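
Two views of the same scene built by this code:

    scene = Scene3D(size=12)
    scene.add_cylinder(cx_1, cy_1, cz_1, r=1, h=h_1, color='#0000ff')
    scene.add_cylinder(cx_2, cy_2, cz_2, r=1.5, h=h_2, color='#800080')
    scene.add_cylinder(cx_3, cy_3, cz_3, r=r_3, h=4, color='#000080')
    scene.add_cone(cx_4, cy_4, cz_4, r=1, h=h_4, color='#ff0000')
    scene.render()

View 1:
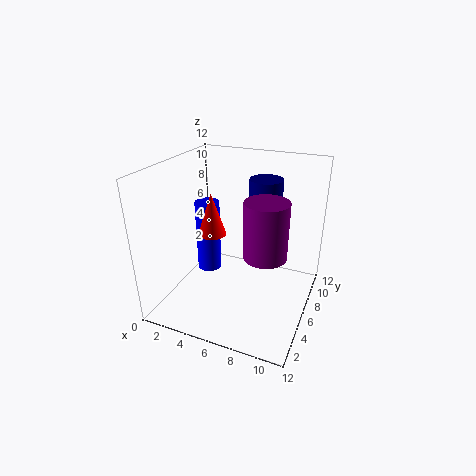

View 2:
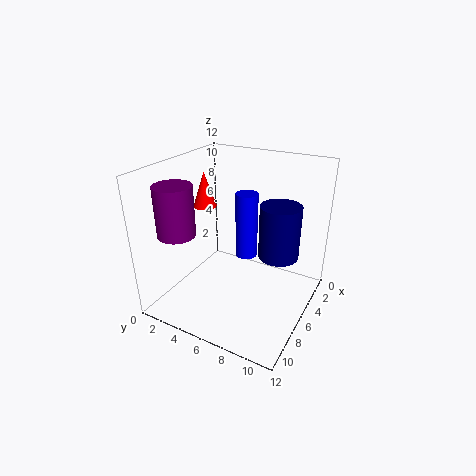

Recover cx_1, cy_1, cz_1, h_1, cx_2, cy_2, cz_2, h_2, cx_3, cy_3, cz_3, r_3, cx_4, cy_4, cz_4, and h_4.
cx_1 = 3.5
cy_1 = 5.5
cz_1 = 3
h_1 = 6
cx_2 = 9.5
cy_2 = 2.5
cz_2 = 7
h_2 = 4
cx_3 = 7
cy_3 = 10
cz_3 = 6
r_3 = 1.5
cx_4 = 5.5
cy_4 = 2.5
cz_4 = 8
h_4 = 3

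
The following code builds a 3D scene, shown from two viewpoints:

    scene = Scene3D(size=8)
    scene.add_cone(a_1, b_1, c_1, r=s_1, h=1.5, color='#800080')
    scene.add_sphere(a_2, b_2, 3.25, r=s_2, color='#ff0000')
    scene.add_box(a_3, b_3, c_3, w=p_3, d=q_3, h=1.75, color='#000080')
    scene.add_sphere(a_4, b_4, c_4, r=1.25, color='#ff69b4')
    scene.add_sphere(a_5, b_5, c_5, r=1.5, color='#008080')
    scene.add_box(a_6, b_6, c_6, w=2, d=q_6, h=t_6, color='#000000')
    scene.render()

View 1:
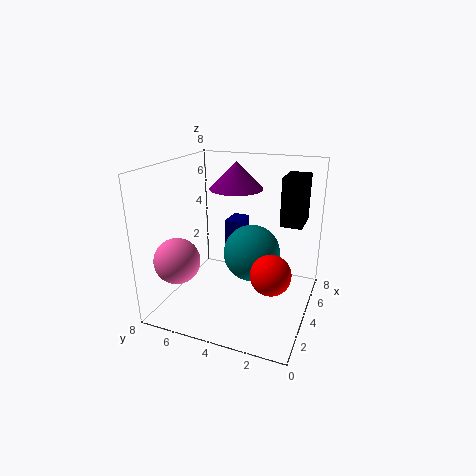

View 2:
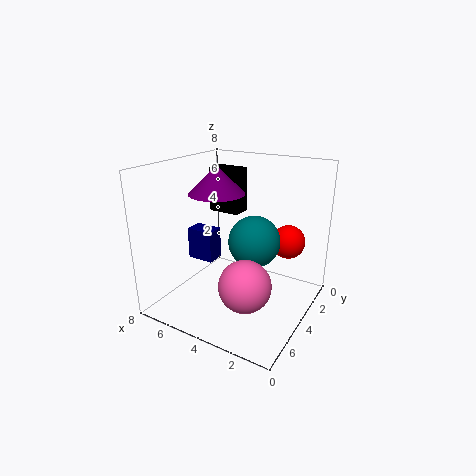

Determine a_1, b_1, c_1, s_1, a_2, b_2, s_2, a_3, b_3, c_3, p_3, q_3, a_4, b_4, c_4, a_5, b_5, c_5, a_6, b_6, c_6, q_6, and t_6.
a_1 = 5, b_1 = 4.5, c_1 = 6.5, s_1 = 1.5, a_2 = 2, b_2 = 1.5, s_2 = 1, a_3 = 5, b_3 = 4.25, c_3 = 2.75, p_3 = 1.5, q_3 = 1, a_4 = 2, b_4 = 6.75, c_4 = 3, a_5 = 3.5, b_5 = 3, c_5 = 3.5, a_6 = 5.25, b_6 = 0.75, c_6 = 4.5, q_6 = 1.25, t_6 = 2.75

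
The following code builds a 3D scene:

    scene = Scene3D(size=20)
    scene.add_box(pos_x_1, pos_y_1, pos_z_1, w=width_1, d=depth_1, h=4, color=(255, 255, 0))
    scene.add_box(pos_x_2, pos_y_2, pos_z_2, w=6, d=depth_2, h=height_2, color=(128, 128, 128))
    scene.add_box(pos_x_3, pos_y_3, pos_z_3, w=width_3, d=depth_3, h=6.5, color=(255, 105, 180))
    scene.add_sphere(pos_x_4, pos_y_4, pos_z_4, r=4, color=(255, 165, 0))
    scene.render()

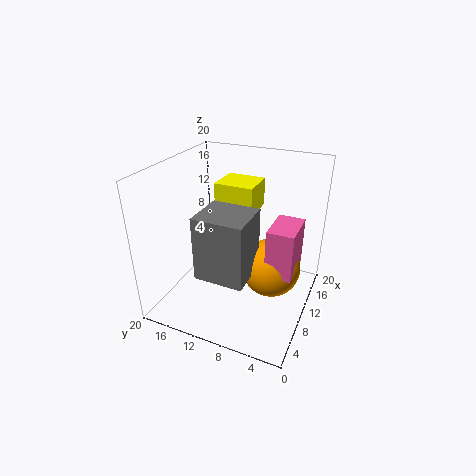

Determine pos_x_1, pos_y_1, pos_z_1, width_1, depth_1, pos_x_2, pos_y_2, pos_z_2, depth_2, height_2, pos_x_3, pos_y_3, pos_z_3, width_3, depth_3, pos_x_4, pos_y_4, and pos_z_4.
pos_x_1 = 11
pos_y_1 = 8.5
pos_z_1 = 13
width_1 = 5
depth_1 = 5.5
pos_x_2 = 3
pos_y_2 = 6.5
pos_z_2 = 7
depth_2 = 6.5
height_2 = 8.5
pos_x_3 = 7
pos_y_3 = 1.5
pos_z_3 = 7
width_3 = 5.5
depth_3 = 3.5
pos_x_4 = 10
pos_y_4 = 5
pos_z_4 = 6.5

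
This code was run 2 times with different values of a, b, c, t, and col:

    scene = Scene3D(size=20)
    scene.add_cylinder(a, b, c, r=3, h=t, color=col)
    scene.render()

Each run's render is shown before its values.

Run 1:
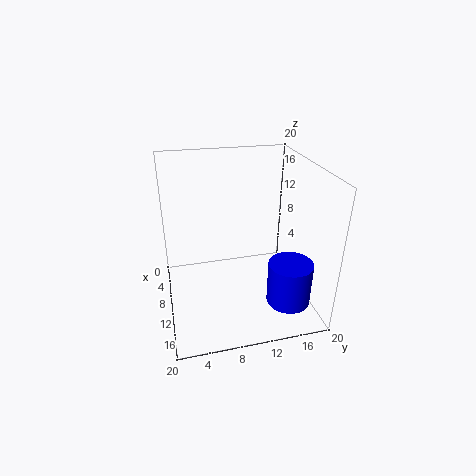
a = 15, b = 16, c = 2, t = 6, col = 'blue'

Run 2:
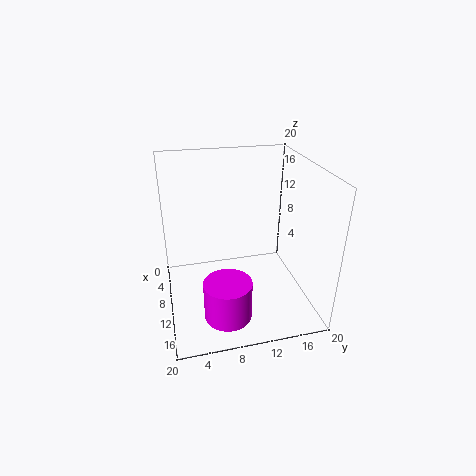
a = 17, b = 7, c = 3, t = 5, col = 'magenta'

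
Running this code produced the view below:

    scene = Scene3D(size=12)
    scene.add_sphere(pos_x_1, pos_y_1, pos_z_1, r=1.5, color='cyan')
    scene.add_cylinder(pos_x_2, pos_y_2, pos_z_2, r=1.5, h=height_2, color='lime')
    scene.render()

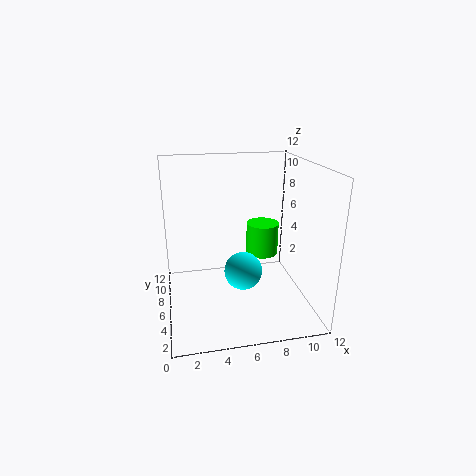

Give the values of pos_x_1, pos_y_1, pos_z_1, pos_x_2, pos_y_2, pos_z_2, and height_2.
pos_x_1 = 6
pos_y_1 = 4
pos_z_1 = 4
pos_x_2 = 9
pos_y_2 = 9
pos_z_2 = 3
height_2 = 3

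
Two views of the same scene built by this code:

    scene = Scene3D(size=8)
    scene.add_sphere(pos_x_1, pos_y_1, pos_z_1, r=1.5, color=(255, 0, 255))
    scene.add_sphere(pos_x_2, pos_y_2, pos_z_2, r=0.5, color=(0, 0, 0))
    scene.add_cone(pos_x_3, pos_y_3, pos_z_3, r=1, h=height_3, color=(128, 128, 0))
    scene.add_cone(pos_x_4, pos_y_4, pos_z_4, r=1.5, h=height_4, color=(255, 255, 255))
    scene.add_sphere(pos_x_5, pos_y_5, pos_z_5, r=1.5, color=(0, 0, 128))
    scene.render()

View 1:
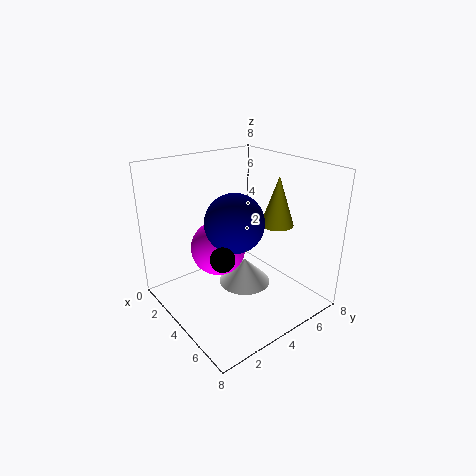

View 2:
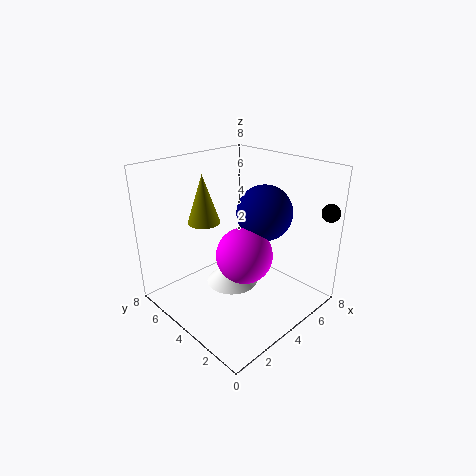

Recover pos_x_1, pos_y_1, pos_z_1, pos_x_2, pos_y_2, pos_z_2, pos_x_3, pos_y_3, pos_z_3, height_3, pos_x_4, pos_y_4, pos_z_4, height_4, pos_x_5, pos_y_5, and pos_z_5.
pos_x_1 = 3.5; pos_y_1 = 3; pos_z_1 = 3.5; pos_x_2 = 7.5; pos_y_2 = 0.5; pos_z_2 = 5.5; pos_x_3 = 4; pos_y_3 = 7; pos_z_3 = 4; height_3 = 3; pos_x_4 = 4; pos_y_4 = 4.5; pos_z_4 = 1; height_4 = 1.5; pos_x_5 = 5; pos_y_5 = 3; pos_z_5 = 5.5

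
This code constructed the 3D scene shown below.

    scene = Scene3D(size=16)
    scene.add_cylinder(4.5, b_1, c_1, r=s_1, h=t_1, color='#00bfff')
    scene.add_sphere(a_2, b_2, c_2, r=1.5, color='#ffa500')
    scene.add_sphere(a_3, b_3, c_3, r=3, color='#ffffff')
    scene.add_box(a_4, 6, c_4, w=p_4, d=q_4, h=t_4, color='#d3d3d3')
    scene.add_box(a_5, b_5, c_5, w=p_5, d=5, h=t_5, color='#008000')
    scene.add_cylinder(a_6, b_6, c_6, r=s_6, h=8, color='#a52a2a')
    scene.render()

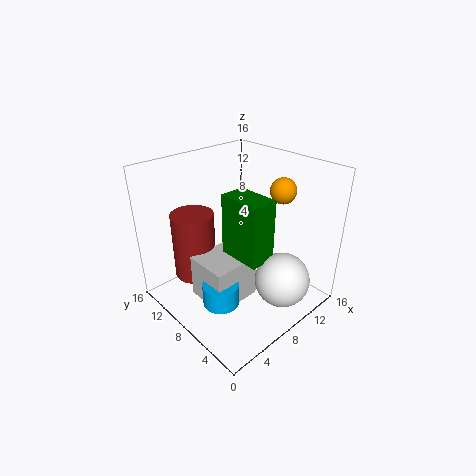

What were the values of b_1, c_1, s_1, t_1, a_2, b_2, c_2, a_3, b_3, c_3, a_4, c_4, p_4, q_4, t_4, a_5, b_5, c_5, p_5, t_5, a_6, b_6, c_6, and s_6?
b_1 = 7; c_1 = 1.5; s_1 = 2; t_1 = 2.5; a_2 = 13.5; b_2 = 6.5; c_2 = 12.5; a_3 = 10; b_3 = 3; c_3 = 4; a_4 = 3.5; c_4 = 1; p_4 = 5.5; q_4 = 5; t_4 = 5; a_5 = 7; b_5 = 4.5; c_5 = 6; p_5 = 3; t_5 = 7; a_6 = 5.5; b_6 = 13; c_6 = 2; s_6 = 2.5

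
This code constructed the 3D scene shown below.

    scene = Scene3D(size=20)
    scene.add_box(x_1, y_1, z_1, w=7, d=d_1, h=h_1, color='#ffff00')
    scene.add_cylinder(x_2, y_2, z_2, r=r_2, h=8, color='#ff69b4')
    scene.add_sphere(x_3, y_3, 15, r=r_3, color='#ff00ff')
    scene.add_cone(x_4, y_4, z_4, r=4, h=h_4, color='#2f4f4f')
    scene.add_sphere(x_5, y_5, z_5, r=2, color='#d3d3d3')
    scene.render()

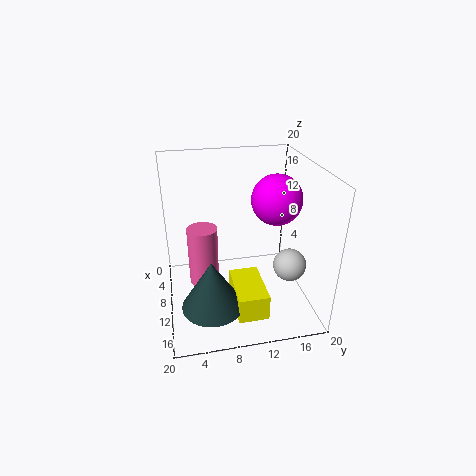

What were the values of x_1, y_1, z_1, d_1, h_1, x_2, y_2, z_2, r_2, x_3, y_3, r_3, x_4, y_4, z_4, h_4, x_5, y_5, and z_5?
x_1 = 11; y_1 = 8.5; z_1 = 2; d_1 = 4; h_1 = 3.5; x_2 = 11; y_2 = 5; z_2 = 4.5; r_2 = 2; x_3 = 9.5; y_3 = 15.5; r_3 = 3.5; x_4 = 15.5; y_4 = 5.5; z_4 = 3.5; h_4 = 6.5; x_5 = 17; y_5 = 15; z_5 = 9.5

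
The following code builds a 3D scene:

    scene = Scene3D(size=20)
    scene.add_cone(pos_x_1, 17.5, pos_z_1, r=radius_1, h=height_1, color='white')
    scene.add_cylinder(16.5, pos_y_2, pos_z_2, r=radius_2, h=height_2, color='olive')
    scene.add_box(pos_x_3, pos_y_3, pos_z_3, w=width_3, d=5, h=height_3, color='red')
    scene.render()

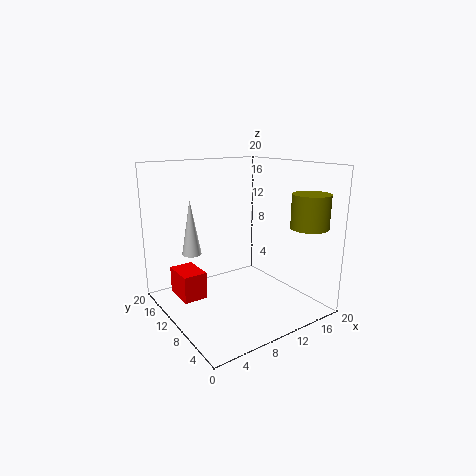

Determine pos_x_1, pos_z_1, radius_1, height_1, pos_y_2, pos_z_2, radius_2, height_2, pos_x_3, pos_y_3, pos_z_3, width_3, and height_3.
pos_x_1 = 6.5, pos_z_1 = 6, radius_1 = 1.5, height_1 = 8.5, pos_y_2 = 3, pos_z_2 = 12, radius_2 = 2.5, height_2 = 4.5, pos_x_3 = 3, pos_y_3 = 13, pos_z_3 = 0.5, width_3 = 3.5, height_3 = 4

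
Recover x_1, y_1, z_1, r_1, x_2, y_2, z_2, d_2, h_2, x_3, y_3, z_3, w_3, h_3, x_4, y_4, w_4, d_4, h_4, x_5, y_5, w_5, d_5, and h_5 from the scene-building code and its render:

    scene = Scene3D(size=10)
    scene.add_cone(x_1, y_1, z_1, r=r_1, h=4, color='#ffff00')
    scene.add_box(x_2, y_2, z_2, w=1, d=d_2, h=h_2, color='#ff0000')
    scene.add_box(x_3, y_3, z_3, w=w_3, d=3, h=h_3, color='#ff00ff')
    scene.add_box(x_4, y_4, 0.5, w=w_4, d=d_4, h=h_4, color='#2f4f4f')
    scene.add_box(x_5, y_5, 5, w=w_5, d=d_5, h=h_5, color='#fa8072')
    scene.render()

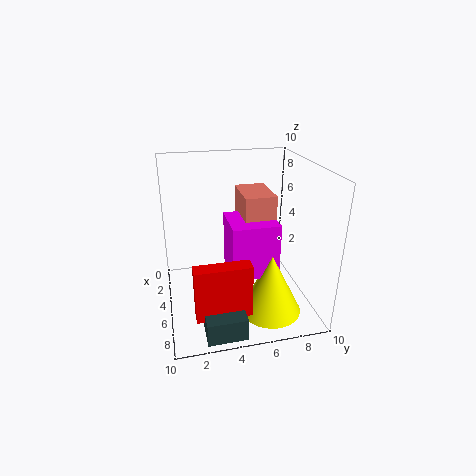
x_1 = 8
y_1 = 6.5
z_1 = 1
r_1 = 2
x_2 = 8
y_2 = 1.5
z_2 = 1.5
d_2 = 3.5
h_2 = 3.5
x_3 = 5
y_3 = 4
z_3 = 3.5
w_3 = 3
h_3 = 3.5
x_4 = 8
y_4 = 2
w_4 = 2
d_4 = 2.5
h_4 = 1.5
x_5 = 4
y_5 = 5
w_5 = 3
d_5 = 2
h_5 = 3.5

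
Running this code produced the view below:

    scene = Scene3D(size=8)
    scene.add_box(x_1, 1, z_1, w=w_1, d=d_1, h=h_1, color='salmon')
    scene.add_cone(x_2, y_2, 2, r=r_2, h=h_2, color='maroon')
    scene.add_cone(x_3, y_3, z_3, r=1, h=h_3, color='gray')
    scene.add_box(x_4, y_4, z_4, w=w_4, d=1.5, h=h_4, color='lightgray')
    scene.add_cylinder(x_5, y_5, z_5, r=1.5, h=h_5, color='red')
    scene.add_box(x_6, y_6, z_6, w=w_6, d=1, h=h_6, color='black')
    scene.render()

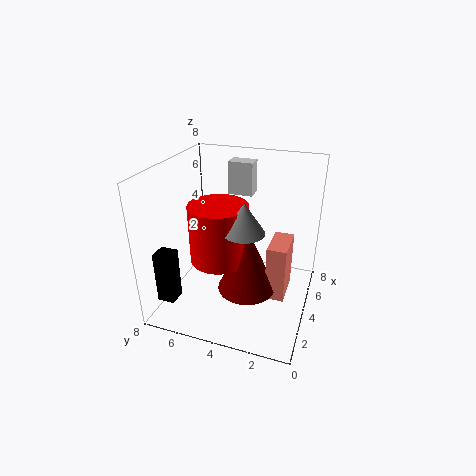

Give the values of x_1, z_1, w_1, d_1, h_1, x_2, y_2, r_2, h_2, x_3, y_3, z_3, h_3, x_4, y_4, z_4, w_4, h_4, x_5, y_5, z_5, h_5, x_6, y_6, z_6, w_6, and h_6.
x_1 = 2.5, z_1 = 1.5, w_1 = 2, d_1 = 1, h_1 = 3, x_2 = 2.5, y_2 = 3, r_2 = 1.5, h_2 = 3.5, x_3 = 2, y_3 = 3, z_3 = 5.5, h_3 = 1.5, x_4 = 6.5, y_4 = 4, z_4 = 5.5, w_4 = 1, h_4 = 2, x_5 = 2.5, y_5 = 4.5, z_5 = 3.5, h_5 = 3, x_6 = 1.5, y_6 = 7, z_6 = 0.5, w_6 = 1, h_6 = 3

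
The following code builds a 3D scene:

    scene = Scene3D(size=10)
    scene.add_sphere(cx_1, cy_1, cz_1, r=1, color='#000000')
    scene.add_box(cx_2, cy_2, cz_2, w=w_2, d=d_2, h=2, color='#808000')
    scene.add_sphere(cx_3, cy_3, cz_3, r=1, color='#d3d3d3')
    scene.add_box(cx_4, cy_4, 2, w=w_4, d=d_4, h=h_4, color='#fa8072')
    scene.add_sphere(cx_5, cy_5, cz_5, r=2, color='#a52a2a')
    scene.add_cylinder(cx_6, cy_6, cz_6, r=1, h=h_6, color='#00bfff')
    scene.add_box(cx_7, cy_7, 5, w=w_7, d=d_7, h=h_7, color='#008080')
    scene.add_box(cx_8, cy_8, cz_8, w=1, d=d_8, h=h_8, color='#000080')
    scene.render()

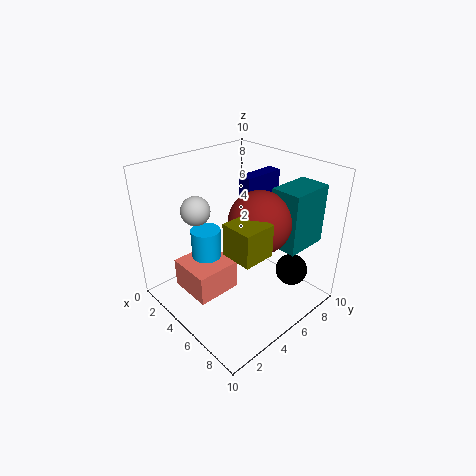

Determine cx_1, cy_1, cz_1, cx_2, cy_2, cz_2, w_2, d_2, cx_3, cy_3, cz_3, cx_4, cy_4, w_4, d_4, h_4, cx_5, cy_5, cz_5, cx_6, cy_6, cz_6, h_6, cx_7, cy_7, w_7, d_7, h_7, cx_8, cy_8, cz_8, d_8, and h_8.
cx_1 = 9
cy_1 = 6
cz_1 = 4
cx_2 = 7
cy_2 = 2
cz_2 = 6
w_2 = 2
d_2 = 2
cx_3 = 3
cy_3 = 3
cz_3 = 7
cx_4 = 3
cy_4 = 1
w_4 = 3
d_4 = 3
h_4 = 2
cx_5 = 7
cy_5 = 5
cz_5 = 7
cx_6 = 4
cy_6 = 3
cz_6 = 3
h_6 = 3
cx_7 = 7
cy_7 = 6
w_7 = 2
d_7 = 3
h_7 = 4
cx_8 = 4
cy_8 = 6
cz_8 = 6
d_8 = 3
h_8 = 3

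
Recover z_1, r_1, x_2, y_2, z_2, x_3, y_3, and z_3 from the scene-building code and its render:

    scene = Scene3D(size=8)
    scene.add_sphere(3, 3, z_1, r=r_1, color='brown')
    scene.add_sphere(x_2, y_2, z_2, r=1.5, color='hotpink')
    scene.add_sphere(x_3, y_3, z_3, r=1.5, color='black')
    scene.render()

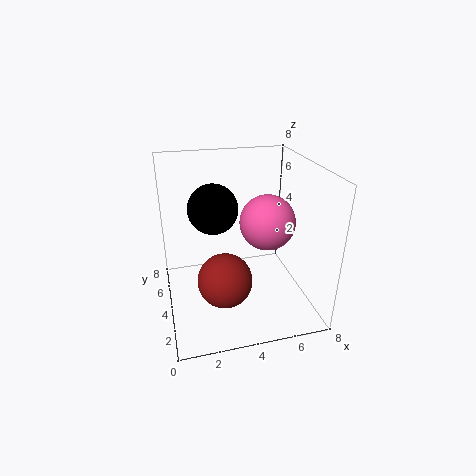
z_1 = 2; r_1 = 1.5; x_2 = 5.5; y_2 = 3.5; z_2 = 5; x_3 = 3; y_3 = 6; z_3 = 5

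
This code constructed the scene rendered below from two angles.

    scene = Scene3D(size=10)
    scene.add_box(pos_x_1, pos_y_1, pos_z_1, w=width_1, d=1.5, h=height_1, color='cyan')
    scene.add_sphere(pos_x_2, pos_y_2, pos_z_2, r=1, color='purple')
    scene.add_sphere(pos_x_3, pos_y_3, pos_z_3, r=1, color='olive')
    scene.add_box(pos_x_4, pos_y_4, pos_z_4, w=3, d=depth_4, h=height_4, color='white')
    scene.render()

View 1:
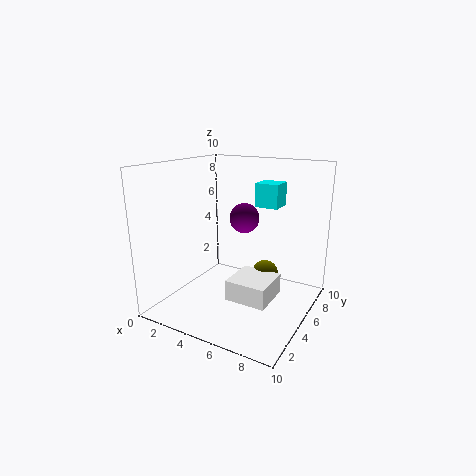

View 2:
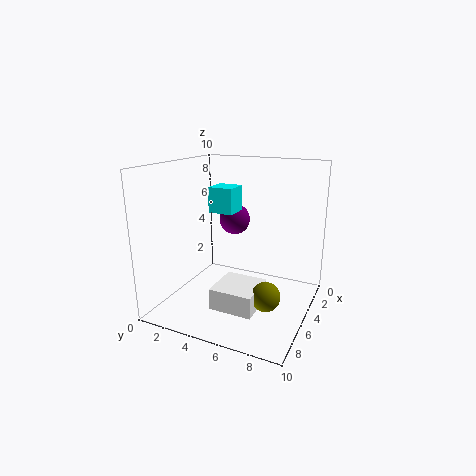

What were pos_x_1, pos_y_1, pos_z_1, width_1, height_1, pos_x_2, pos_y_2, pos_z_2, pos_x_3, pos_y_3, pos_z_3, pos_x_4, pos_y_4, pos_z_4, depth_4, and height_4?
pos_x_1 = 6.5, pos_y_1 = 4.5, pos_z_1 = 7.5, width_1 = 1.5, height_1 = 1.5, pos_x_2 = 5.5, pos_y_2 = 5, pos_z_2 = 6.5, pos_x_3 = 6, pos_y_3 = 7.5, pos_z_3 = 1.5, pos_x_4 = 4.5, pos_y_4 = 4, pos_z_4 = 0.5, depth_4 = 3, height_4 = 1.5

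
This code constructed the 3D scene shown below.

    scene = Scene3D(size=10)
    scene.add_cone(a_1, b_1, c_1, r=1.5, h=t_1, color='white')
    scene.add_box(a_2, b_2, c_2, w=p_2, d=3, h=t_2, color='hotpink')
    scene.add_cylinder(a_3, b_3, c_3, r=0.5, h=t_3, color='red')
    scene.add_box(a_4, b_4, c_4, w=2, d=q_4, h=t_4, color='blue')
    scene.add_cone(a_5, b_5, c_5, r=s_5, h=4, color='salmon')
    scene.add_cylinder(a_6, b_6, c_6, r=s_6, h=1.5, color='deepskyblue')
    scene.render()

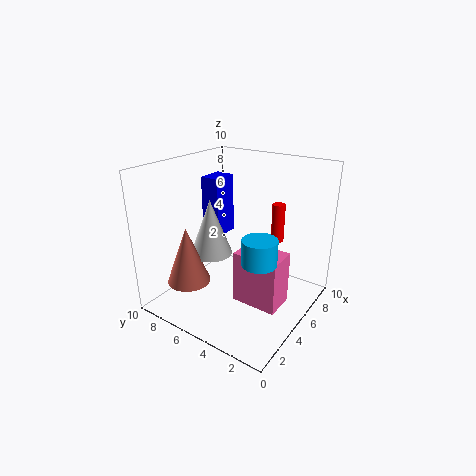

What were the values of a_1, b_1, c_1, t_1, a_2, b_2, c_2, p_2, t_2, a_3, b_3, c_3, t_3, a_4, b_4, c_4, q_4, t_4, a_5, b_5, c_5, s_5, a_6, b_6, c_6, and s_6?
a_1 = 4.5
b_1 = 7
c_1 = 3.5
t_1 = 4
a_2 = 3
b_2 = 1
c_2 = 1.5
p_2 = 2
t_2 = 3.5
a_3 = 9
b_3 = 4
c_3 = 3.5
t_3 = 3
a_4 = 6
b_4 = 7.5
c_4 = 4
q_4 = 1.5
t_4 = 4.5
a_5 = 2.5
b_5 = 7.5
c_5 = 2
s_5 = 1.5
a_6 = 2
b_6 = 1.5
c_6 = 5.5
s_6 = 1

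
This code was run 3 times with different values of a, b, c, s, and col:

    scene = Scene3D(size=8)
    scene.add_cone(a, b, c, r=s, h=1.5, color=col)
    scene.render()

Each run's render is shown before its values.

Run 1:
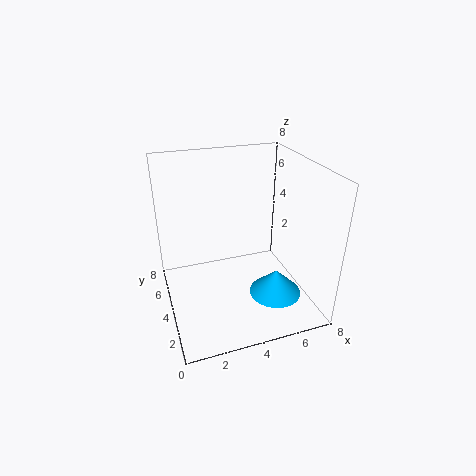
a = 6, b = 3, c = 0.5, s = 1.5, col = 'deepskyblue'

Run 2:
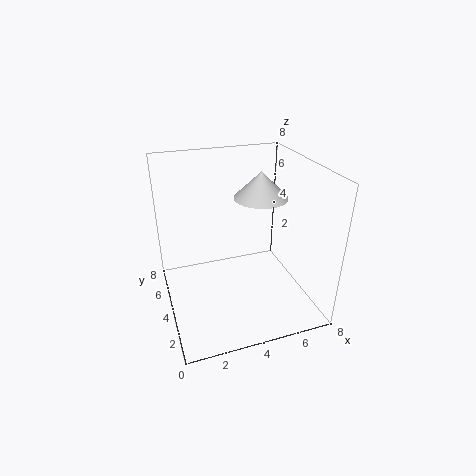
a = 5.5, b = 4.5, c = 6, s = 1.5, col = 'lightgray'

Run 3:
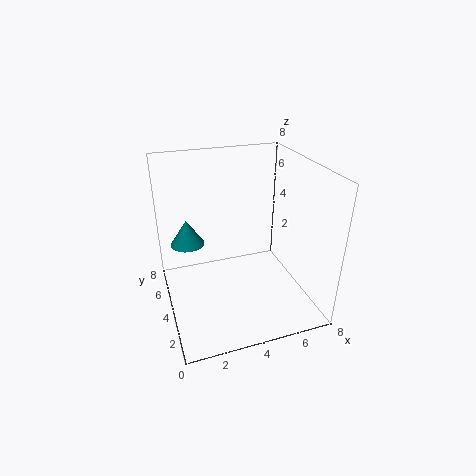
a = 1.5, b = 6, c = 3, s = 1, col = 'teal'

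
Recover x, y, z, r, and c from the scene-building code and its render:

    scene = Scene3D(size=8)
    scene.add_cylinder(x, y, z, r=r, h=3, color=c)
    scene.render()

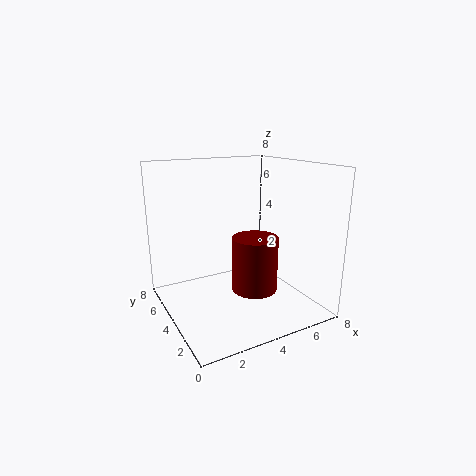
x = 4.5; y = 3; z = 1.25; r = 1.25; c = 'maroon'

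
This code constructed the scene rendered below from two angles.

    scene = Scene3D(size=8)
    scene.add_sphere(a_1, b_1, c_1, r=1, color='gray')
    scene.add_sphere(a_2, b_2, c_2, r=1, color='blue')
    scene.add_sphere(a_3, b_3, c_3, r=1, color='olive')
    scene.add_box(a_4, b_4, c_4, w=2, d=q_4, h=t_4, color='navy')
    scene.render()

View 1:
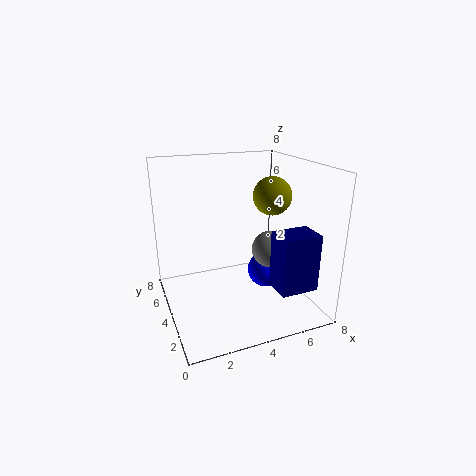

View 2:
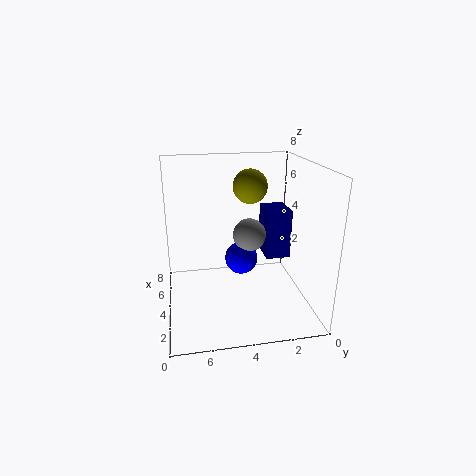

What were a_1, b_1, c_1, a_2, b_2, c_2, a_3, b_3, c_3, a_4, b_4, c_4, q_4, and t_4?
a_1 = 5.5, b_1 = 3, c_1 = 3.5, a_2 = 5.5, b_2 = 3.5, c_2 = 2, a_3 = 5.5, b_3 = 3, c_3 = 6.5, a_4 = 5, b_4 = 0.5, c_4 = 2, q_4 = 1.5, t_4 = 3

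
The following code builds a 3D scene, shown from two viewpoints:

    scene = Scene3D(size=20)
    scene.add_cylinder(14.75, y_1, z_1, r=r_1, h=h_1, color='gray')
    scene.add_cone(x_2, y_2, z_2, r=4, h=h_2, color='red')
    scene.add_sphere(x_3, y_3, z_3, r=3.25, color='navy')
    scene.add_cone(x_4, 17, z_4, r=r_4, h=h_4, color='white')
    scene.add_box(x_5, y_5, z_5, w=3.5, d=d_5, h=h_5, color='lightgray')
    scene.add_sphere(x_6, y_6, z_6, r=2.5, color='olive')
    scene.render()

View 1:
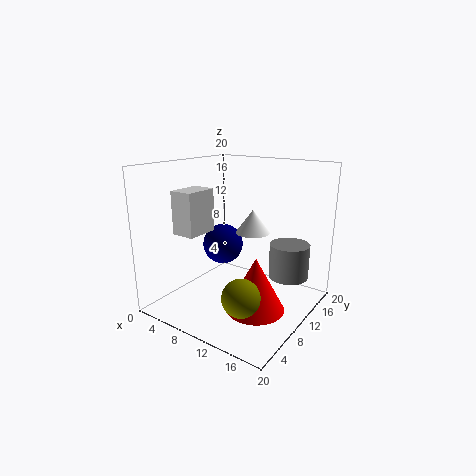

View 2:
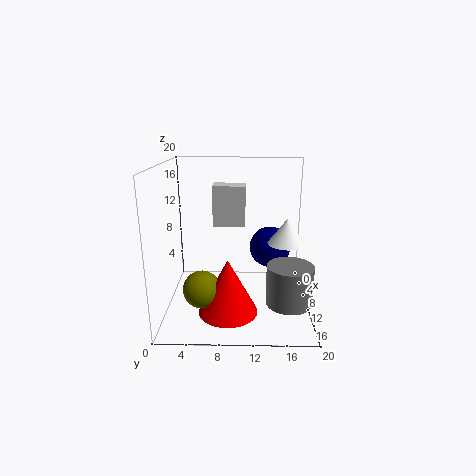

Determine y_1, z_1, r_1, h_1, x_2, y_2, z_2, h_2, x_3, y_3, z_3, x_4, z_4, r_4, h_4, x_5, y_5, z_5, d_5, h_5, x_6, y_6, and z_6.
y_1 = 16.75; z_1 = 2.75; r_1 = 3; h_1 = 5.25; x_2 = 13.75; y_2 = 8.75; z_2 = 0.75; h_2 = 7.5; x_3 = 3.5; y_3 = 15; z_3 = 6.25; x_4 = 8; z_4 = 8.5; r_4 = 2.75; h_4 = 3.75; x_5 = 1.5; y_5 = 6; z_5 = 10; d_5 = 5; h_5 = 6.25; x_6 = 13.75; y_6 = 5.25; z_6 = 4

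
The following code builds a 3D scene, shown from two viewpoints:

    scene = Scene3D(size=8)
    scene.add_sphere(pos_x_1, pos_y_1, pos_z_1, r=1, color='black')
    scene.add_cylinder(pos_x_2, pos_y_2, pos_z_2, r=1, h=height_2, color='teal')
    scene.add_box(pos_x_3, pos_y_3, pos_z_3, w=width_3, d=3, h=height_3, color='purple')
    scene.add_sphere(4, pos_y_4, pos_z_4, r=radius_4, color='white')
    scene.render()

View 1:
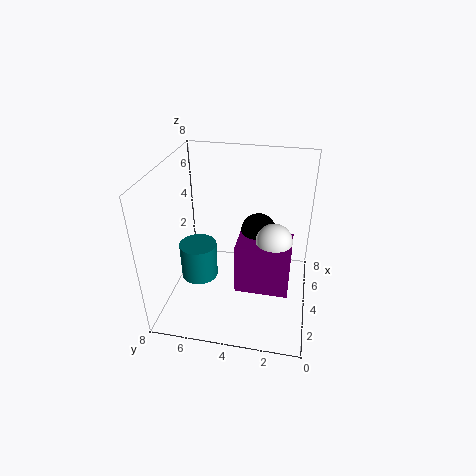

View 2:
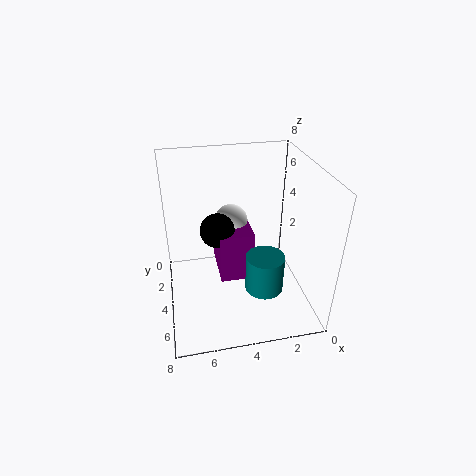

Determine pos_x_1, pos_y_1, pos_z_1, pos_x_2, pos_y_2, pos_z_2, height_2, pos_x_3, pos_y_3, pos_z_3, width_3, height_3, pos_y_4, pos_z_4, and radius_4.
pos_x_1 = 5; pos_y_1 = 3; pos_z_1 = 4; pos_x_2 = 3; pos_y_2 = 6; pos_z_2 = 2; height_2 = 2; pos_x_3 = 3; pos_y_3 = 1; pos_z_3 = 1; width_3 = 2; height_3 = 3; pos_y_4 = 2; pos_z_4 = 4; radius_4 = 1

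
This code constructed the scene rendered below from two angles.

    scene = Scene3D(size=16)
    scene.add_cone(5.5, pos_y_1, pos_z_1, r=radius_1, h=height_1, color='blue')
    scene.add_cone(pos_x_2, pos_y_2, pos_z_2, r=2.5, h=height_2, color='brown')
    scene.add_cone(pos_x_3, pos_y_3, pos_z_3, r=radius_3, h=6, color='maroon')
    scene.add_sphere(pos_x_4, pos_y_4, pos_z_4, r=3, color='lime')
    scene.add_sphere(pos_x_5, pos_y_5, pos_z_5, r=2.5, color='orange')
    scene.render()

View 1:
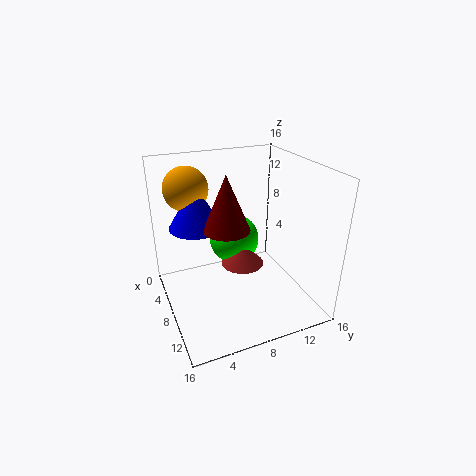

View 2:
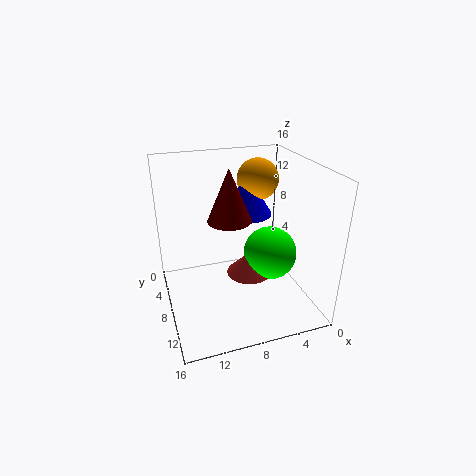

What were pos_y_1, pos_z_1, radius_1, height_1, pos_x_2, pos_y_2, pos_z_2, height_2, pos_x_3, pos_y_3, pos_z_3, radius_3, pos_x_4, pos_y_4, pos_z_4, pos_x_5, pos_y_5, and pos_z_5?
pos_y_1 = 4; pos_z_1 = 9; radius_1 = 3; height_1 = 5; pos_x_2 = 7; pos_y_2 = 9; pos_z_2 = 4; height_2 = 2.5; pos_x_3 = 8.5; pos_y_3 = 6.5; pos_z_3 = 9.5; radius_3 = 2.5; pos_x_4 = 4.5; pos_y_4 = 9; pos_z_4 = 6; pos_x_5 = 4; pos_y_5 = 3.5; pos_z_5 = 13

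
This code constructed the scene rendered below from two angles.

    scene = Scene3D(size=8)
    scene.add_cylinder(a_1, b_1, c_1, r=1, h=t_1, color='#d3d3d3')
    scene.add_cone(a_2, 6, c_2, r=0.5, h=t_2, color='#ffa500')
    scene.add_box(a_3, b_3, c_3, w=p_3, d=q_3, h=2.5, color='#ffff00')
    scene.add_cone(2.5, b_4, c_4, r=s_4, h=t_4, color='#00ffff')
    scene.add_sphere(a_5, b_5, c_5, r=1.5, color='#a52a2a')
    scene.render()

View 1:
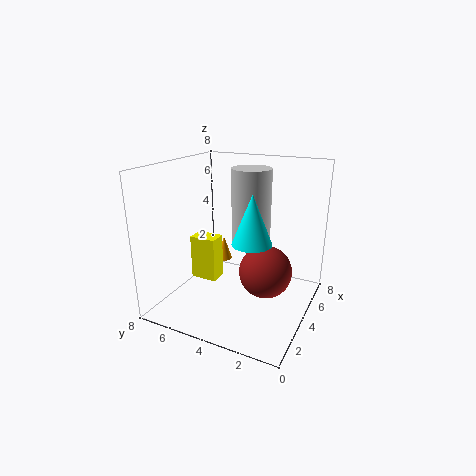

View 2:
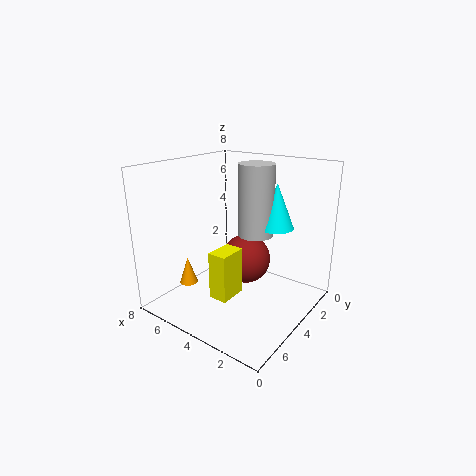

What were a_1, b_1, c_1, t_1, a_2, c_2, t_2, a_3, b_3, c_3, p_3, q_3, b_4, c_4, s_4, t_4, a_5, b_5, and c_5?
a_1 = 3.5; b_1 = 3; c_1 = 4; t_1 = 4; a_2 = 6; c_2 = 1.5; t_2 = 1.5; a_3 = 3; b_3 = 5; c_3 = 1.5; p_3 = 1; q_3 = 1.5; b_4 = 2.5; c_4 = 4.5; s_4 = 1; t_4 = 2.5; a_5 = 4.5; b_5 = 2.5; c_5 = 2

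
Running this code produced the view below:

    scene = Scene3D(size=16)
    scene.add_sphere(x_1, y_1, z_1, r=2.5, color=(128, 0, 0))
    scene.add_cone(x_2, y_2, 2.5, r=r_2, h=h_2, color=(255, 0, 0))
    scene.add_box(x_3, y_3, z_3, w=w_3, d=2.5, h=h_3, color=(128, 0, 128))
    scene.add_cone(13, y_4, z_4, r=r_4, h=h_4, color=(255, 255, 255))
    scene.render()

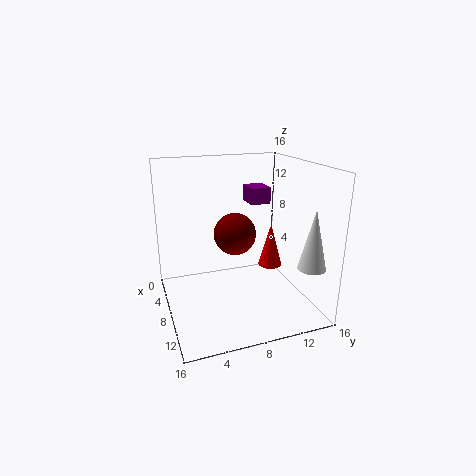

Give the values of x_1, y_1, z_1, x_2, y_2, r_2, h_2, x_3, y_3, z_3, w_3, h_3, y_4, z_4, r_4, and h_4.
x_1 = 5.5; y_1 = 8.5; z_1 = 7.5; x_2 = 5; y_2 = 13.5; r_2 = 1.5; h_2 = 5.5; x_3 = 1.5; y_3 = 11; z_3 = 10.5; w_3 = 3; h_3 = 2; y_4 = 14.5; z_4 = 5.5; r_4 = 1.5; h_4 = 6.5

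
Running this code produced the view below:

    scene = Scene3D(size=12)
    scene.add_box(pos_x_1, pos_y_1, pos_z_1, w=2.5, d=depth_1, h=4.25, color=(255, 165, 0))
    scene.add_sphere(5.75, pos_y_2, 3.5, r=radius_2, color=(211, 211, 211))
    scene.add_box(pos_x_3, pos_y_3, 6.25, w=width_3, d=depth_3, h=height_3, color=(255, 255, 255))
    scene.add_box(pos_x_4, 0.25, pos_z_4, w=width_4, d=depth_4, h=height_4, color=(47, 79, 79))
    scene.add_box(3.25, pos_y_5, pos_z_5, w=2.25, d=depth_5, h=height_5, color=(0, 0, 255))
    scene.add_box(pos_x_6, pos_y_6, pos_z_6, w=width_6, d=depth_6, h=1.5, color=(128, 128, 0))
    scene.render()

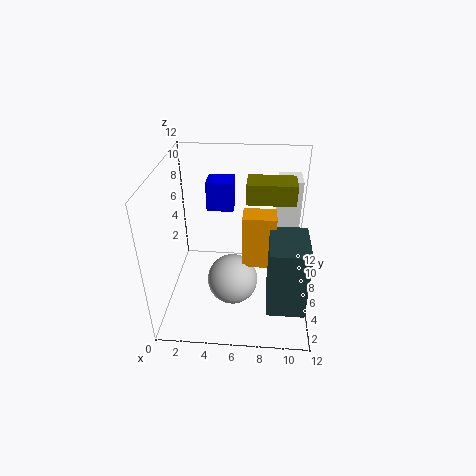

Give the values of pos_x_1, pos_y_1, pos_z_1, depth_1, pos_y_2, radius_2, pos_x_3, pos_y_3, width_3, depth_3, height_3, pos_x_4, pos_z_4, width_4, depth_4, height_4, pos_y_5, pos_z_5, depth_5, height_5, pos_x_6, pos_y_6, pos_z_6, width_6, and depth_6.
pos_x_1 = 6.5
pos_y_1 = 3.5
pos_z_1 = 5
depth_1 = 1.75
pos_y_2 = 3.75
radius_2 = 2
pos_x_3 = 9
pos_y_3 = 5
width_3 = 1.75
depth_3 = 2
height_3 = 5.25
pos_x_4 = 8.5
pos_z_4 = 3.25
width_4 = 2.75
depth_4 = 3.75
height_4 = 5.25
pos_y_5 = 7.25
pos_z_5 = 7.75
depth_5 = 2
height_5 = 2.5
pos_x_6 = 6.75
pos_y_6 = 3.75
pos_z_6 = 10.25
width_6 = 3.5
depth_6 = 2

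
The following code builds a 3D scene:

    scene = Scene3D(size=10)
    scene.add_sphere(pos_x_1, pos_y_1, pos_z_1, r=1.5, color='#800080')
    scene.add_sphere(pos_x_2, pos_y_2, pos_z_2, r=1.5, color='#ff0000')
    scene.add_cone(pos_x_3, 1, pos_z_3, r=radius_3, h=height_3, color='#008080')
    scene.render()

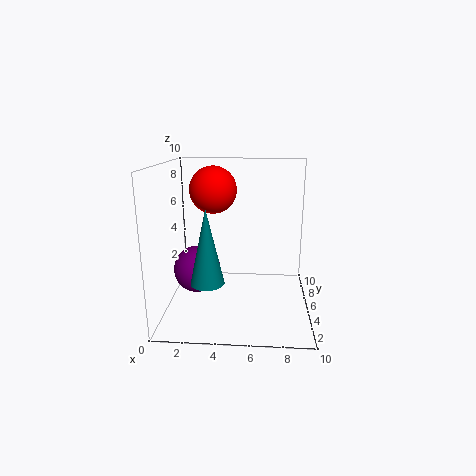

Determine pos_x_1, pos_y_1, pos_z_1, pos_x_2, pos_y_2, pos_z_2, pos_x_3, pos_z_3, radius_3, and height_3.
pos_x_1 = 2.5; pos_y_1 = 3; pos_z_1 = 3.5; pos_x_2 = 3.5; pos_y_2 = 4; pos_z_2 = 8.5; pos_x_3 = 3.5; pos_z_3 = 3.5; radius_3 = 1; height_3 = 4.5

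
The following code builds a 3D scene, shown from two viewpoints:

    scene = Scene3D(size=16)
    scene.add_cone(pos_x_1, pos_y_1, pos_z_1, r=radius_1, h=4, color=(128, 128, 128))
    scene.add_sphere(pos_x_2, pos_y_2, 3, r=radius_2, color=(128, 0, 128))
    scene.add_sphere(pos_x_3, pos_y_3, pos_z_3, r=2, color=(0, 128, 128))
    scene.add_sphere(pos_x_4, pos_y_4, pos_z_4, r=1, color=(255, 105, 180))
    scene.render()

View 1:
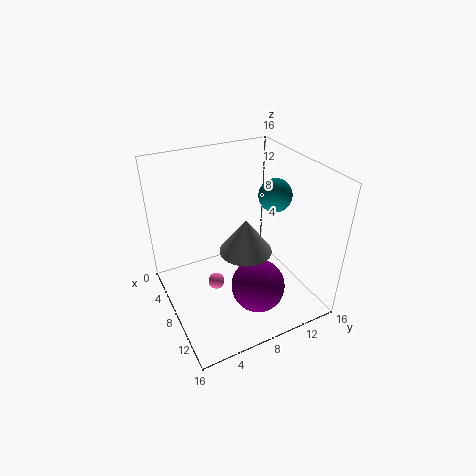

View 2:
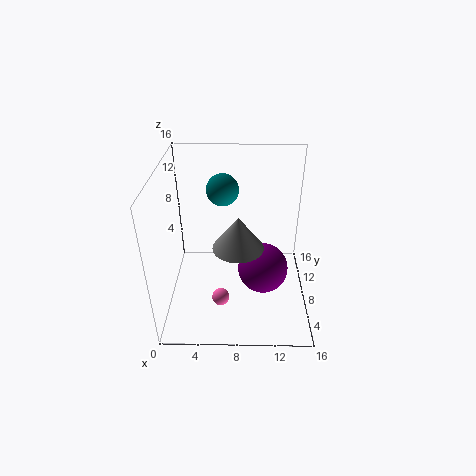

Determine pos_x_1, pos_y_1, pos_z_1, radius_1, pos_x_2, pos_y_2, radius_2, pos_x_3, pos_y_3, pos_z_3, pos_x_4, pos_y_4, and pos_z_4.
pos_x_1 = 8; pos_y_1 = 9; pos_z_1 = 6; radius_1 = 3; pos_x_2 = 11; pos_y_2 = 9; radius_2 = 3; pos_x_3 = 6; pos_y_3 = 14; pos_z_3 = 11; pos_x_4 = 6; pos_y_4 = 6; pos_z_4 = 1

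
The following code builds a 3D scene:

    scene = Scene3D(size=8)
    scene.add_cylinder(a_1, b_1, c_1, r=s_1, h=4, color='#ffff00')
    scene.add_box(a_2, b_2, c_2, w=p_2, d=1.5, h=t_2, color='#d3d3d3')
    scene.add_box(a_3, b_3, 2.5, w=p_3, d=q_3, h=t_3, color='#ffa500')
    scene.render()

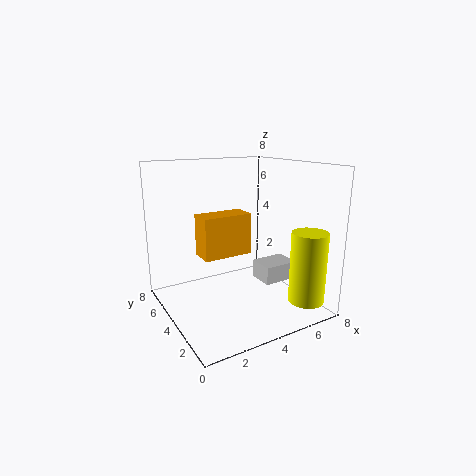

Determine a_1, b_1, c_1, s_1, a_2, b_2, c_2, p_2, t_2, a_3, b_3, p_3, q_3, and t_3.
a_1 = 7, b_1 = 1.5, c_1 = 0.5, s_1 = 1, a_2 = 5, b_2 = 2.5, c_2 = 1.5, p_2 = 2, t_2 = 1, a_3 = 2.5, b_3 = 5, p_3 = 3, q_3 = 1.5, t_3 = 2.5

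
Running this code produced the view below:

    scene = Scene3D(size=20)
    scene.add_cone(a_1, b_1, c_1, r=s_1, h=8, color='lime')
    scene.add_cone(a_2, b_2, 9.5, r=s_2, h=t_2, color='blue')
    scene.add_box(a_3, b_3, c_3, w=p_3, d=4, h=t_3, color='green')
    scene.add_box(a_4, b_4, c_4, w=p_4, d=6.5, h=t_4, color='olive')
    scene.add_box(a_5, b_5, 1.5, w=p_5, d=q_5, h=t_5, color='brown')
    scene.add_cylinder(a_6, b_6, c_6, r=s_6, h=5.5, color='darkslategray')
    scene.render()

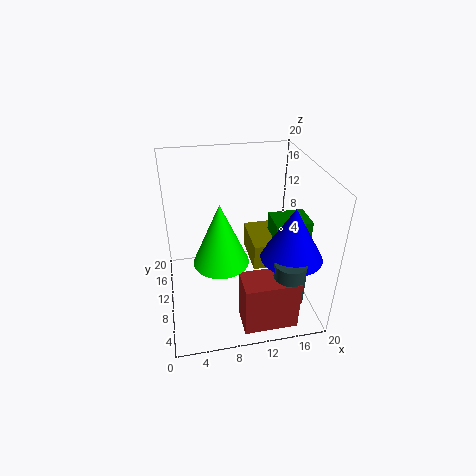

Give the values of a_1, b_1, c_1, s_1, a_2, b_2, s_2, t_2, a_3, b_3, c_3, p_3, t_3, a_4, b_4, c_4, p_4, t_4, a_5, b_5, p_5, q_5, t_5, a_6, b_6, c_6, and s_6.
a_1 = 7, b_1 = 6, c_1 = 9.5, s_1 = 3.5, a_2 = 16, b_2 = 5, s_2 = 4, t_2 = 7, a_3 = 14.5, b_3 = 7, c_3 = 9.5, p_3 = 5, t_3 = 3.5, a_4 = 11.5, b_4 = 6.5, c_4 = 7, p_4 = 5.5, t_4 = 3.5, a_5 = 9, b_5 = 0.5, p_5 = 7, q_5 = 4, t_5 = 7, a_6 = 15, b_6 = 2.5, c_6 = 5, s_6 = 2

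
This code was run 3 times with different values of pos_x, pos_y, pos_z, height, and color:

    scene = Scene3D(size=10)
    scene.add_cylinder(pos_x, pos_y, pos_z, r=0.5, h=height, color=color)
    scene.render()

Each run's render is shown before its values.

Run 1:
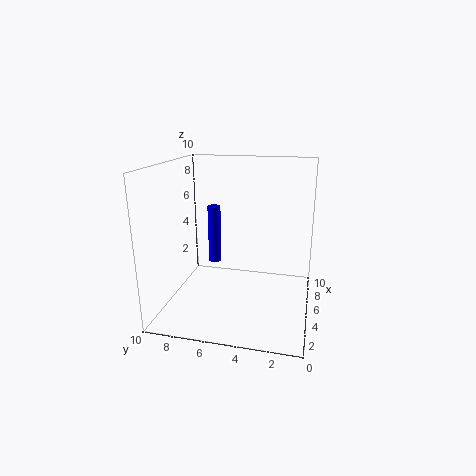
pos_x = 7.5
pos_y = 7.5
pos_z = 2
height = 4.5
color = 'blue'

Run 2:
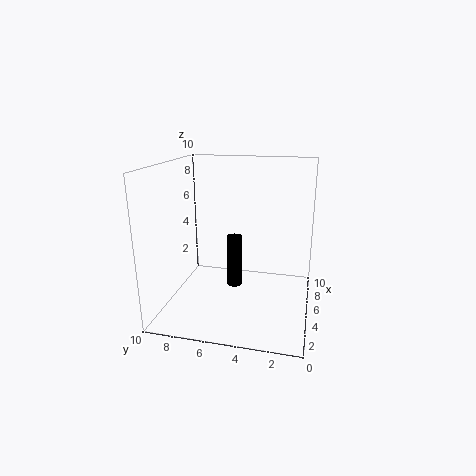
pos_x = 4
pos_y = 5
pos_z = 2
height = 3.5
color = 'black'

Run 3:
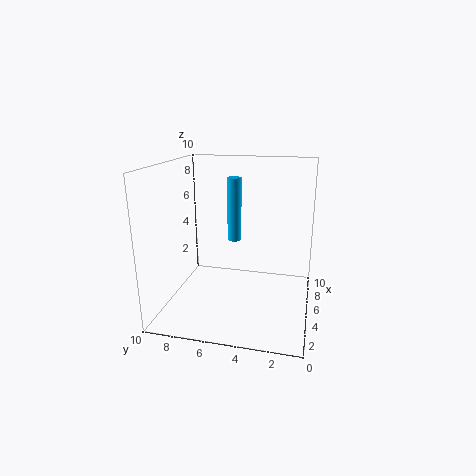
pos_x = 6
pos_y = 5.5
pos_z = 4.5
height = 4.5
color = 'deepskyblue'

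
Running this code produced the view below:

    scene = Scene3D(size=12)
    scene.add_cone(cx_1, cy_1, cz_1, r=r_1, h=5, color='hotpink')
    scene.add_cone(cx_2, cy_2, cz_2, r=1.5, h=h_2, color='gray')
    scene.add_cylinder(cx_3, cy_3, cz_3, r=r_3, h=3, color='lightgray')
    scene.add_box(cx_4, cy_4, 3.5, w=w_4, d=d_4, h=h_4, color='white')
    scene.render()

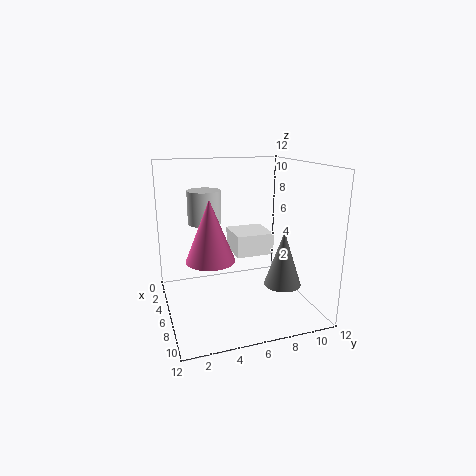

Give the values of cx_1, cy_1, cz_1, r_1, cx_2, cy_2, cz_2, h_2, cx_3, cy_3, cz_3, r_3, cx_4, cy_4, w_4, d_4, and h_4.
cx_1 = 6.5, cy_1 = 3.5, cz_1 = 4.5, r_1 = 2, cx_2 = 8.5, cy_2 = 9, cz_2 = 2.5, h_2 = 4.5, cx_3 = 2.5, cy_3 = 4, cz_3 = 6.5, r_3 = 1.5, cx_4 = 1, cy_4 = 6.5, w_4 = 3.5, d_4 = 3.5, h_4 = 2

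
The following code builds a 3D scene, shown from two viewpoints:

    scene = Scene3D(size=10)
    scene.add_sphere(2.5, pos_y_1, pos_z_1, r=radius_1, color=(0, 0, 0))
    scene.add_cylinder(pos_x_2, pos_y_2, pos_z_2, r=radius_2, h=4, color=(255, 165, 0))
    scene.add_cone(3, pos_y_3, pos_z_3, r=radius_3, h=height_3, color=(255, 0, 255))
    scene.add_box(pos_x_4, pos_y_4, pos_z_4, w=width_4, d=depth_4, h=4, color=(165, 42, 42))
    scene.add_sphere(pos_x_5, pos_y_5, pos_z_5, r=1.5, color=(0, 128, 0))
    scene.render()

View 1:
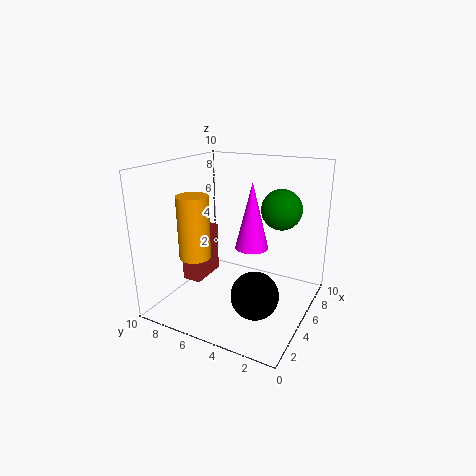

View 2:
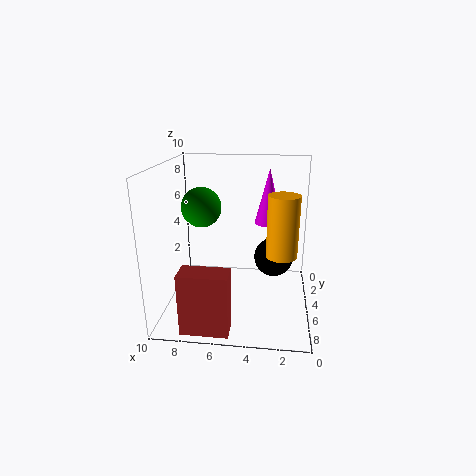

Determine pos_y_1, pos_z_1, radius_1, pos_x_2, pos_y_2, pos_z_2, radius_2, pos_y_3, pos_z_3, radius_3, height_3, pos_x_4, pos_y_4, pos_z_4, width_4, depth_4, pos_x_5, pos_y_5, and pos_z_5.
pos_y_1 = 2.5; pos_z_1 = 2.5; radius_1 = 1.5; pos_x_2 = 2; pos_y_2 = 6.5; pos_z_2 = 4.5; radius_2 = 1; pos_y_3 = 3; pos_z_3 = 5.5; radius_3 = 1; height_3 = 4; pos_x_4 = 5; pos_y_4 = 8.5; pos_z_4 = 0.5; width_4 = 3; depth_4 = 1.5; pos_x_5 = 8; pos_y_5 = 3; pos_z_5 = 6.5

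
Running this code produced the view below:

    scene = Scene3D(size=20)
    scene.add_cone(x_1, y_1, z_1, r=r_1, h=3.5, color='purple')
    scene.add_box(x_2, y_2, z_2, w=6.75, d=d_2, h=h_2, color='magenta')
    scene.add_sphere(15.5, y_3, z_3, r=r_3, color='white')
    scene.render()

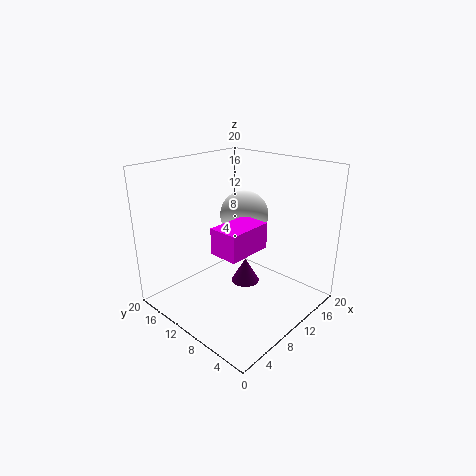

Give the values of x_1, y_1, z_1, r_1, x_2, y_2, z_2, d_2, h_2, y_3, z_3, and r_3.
x_1 = 10.75
y_1 = 9.25
z_1 = 3.25
r_1 = 2
x_2 = 6.5
y_2 = 7.5
z_2 = 8.25
d_2 = 4.25
h_2 = 3.75
y_3 = 13.75
z_3 = 11
r_3 = 3.75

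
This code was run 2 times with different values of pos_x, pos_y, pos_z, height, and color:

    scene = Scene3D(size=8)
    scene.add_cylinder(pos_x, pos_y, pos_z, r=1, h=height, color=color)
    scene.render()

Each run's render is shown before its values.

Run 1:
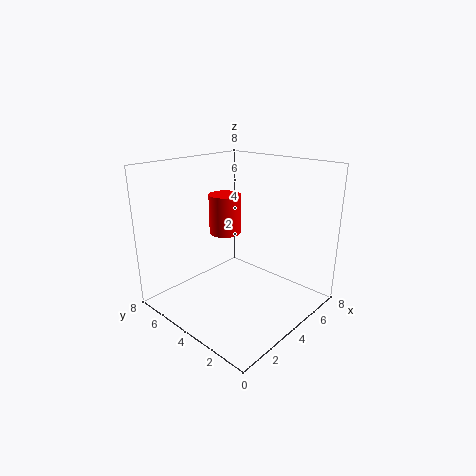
pos_x = 5.5, pos_y = 6.5, pos_z = 3.25, height = 2.5, color = 'red'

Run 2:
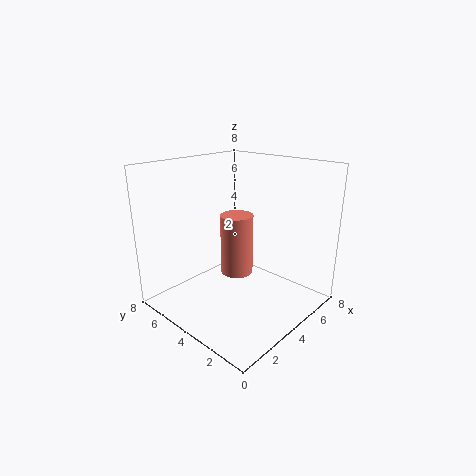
pos_x = 5.25, pos_y = 5.25, pos_z = 1, height = 3.75, color = 'salmon'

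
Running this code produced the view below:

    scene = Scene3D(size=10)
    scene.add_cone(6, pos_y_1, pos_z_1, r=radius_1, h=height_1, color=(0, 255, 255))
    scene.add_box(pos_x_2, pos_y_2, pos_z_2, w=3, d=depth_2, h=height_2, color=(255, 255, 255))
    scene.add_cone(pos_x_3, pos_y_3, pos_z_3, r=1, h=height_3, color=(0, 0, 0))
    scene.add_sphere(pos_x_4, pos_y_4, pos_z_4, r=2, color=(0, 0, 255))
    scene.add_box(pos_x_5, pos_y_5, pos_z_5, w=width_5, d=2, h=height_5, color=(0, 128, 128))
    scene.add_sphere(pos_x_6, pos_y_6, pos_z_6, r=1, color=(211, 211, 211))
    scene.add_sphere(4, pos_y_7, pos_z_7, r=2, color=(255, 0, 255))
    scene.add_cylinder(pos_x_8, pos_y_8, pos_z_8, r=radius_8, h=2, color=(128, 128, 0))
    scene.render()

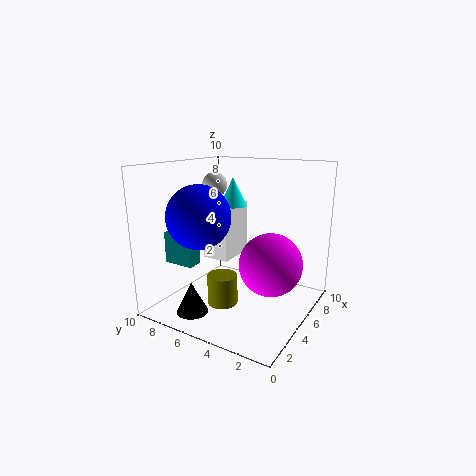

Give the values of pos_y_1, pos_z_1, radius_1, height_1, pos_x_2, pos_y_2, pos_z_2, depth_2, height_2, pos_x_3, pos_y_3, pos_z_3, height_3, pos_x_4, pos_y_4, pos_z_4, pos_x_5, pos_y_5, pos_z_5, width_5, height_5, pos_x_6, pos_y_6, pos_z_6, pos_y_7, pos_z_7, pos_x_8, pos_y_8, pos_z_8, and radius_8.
pos_y_1 = 6, pos_z_1 = 7, radius_1 = 1, height_1 = 2, pos_x_2 = 5, pos_y_2 = 6, pos_z_2 = 3, depth_2 = 2, height_2 = 4, pos_x_3 = 1, pos_y_3 = 6, pos_z_3 = 1, height_3 = 2, pos_x_4 = 2, pos_y_4 = 6, pos_z_4 = 7, pos_x_5 = 1, pos_y_5 = 6, pos_z_5 = 4, width_5 = 1, height_5 = 2, pos_x_6 = 8, pos_y_6 = 9, pos_z_6 = 8, pos_y_7 = 2, pos_z_7 = 4, pos_x_8 = 3, pos_y_8 = 5, pos_z_8 = 1, radius_8 = 1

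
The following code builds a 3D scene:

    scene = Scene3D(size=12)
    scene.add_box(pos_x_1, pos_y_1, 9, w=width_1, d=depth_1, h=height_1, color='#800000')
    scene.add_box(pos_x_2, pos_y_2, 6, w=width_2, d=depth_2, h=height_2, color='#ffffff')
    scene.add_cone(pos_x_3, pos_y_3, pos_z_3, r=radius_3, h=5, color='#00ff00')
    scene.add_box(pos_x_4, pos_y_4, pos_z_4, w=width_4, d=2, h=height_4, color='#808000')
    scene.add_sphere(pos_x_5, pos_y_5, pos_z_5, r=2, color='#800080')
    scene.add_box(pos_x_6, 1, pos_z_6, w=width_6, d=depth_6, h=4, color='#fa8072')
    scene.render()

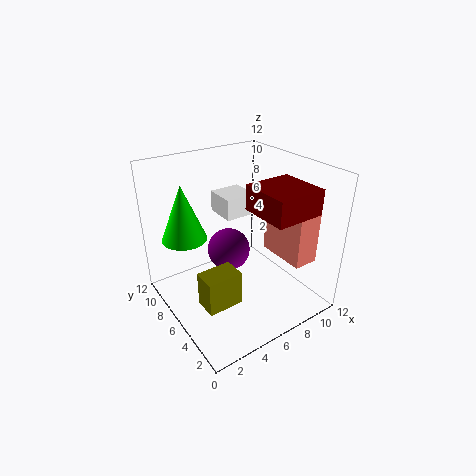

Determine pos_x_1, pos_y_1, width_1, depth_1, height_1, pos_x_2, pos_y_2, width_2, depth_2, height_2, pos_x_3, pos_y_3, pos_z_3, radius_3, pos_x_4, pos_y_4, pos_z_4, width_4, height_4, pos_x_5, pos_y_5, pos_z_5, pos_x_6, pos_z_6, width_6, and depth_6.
pos_x_1 = 6
pos_y_1 = 1
width_1 = 4
depth_1 = 4
height_1 = 2
pos_x_2 = 7
pos_y_2 = 9
width_2 = 3
depth_2 = 3
height_2 = 2
pos_x_3 = 3
pos_y_3 = 10
pos_z_3 = 5
radius_3 = 2
pos_x_4 = 2
pos_y_4 = 4
pos_z_4 = 1
width_4 = 3
height_4 = 3
pos_x_5 = 7
pos_y_5 = 9
pos_z_5 = 3
pos_x_6 = 8
pos_z_6 = 5
width_6 = 2
depth_6 = 4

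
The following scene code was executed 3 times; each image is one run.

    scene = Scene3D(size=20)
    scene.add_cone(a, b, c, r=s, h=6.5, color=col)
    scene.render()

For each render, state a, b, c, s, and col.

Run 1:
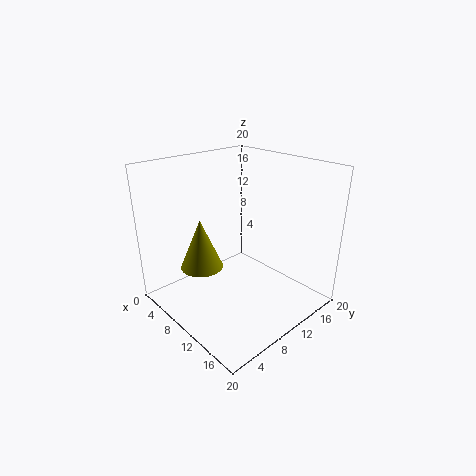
a = 9.25; b = 4.25; c = 7.5; s = 2.75; col = 'olive'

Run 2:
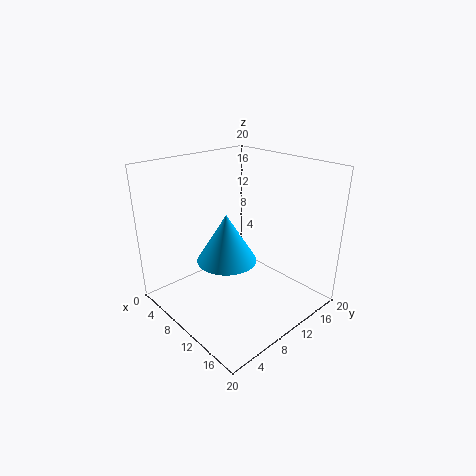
a = 10.5; b = 7.5; c = 7.75; s = 4; col = 'deepskyblue'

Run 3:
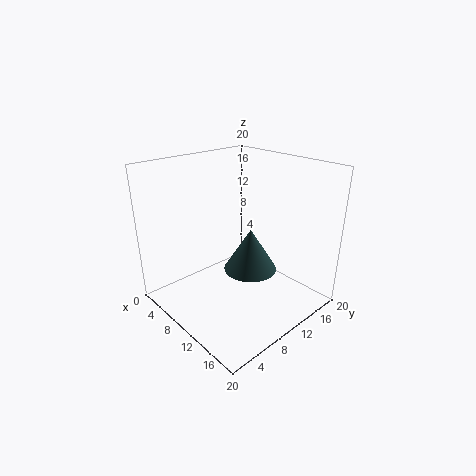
a = 9.25; b = 13.25; c = 3.5; s = 4; col = 'darkslategray'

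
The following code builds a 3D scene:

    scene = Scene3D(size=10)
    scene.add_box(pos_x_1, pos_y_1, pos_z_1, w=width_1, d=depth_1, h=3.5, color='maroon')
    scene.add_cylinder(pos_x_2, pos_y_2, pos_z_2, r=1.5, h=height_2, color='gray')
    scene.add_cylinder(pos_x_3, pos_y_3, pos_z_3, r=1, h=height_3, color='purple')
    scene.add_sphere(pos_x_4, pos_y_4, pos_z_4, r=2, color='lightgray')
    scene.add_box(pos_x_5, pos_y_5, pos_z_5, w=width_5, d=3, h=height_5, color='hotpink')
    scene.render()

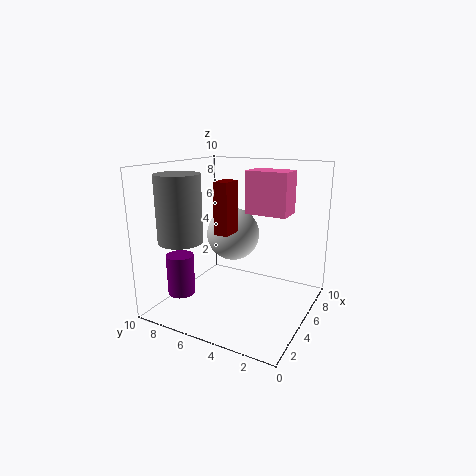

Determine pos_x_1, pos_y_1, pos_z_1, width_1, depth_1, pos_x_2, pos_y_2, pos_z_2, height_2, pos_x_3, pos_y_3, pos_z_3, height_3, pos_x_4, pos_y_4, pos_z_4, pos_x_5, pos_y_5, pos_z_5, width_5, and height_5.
pos_x_1 = 3.5, pos_y_1 = 5, pos_z_1 = 5.5, width_1 = 1.5, depth_1 = 1, pos_x_2 = 2.5, pos_y_2 = 8, pos_z_2 = 5, height_2 = 4.5, pos_x_3 = 3.5, pos_y_3 = 9, pos_z_3 = 0.5, height_3 = 3, pos_x_4 = 7, pos_y_4 = 6.5, pos_z_4 = 4.5, pos_x_5 = 6, pos_y_5 = 2, pos_z_5 = 6.5, width_5 = 2, height_5 = 3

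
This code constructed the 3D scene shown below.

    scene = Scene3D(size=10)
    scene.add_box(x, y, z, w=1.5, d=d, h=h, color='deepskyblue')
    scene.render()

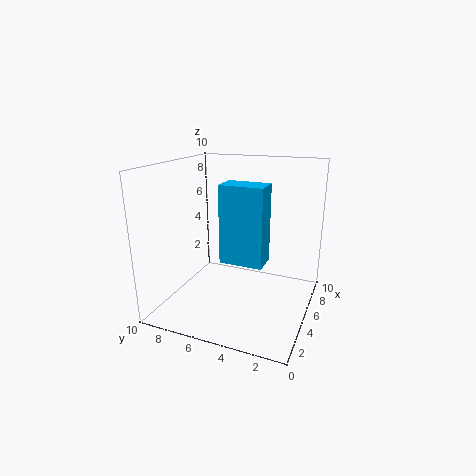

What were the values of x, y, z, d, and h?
x = 1, y = 2, z = 5, d = 2.5, h = 4.5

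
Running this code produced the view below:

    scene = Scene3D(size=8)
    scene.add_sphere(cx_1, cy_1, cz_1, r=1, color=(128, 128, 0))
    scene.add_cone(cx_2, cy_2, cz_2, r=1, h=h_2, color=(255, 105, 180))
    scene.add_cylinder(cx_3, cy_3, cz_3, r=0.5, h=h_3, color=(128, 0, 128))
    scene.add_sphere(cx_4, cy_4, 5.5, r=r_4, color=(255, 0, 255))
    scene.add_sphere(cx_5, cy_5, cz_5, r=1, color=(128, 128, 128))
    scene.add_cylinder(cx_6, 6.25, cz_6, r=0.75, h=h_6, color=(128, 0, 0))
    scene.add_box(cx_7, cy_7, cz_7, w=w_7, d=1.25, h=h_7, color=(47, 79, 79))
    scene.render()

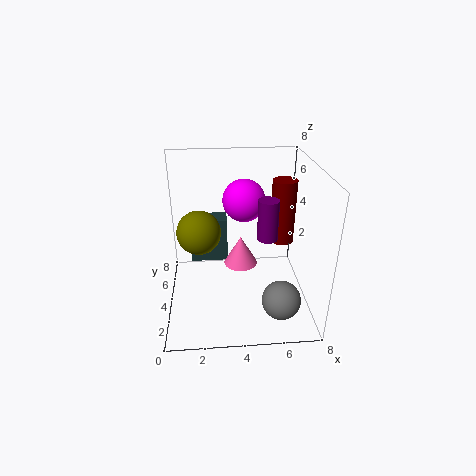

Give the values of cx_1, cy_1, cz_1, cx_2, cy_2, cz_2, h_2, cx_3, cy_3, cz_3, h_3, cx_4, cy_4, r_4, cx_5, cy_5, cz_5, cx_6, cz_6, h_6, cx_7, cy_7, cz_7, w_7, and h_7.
cx_1 = 2
cy_1 = 1.5
cz_1 = 5.75
cx_2 = 4.25
cy_2 = 5
cz_2 = 1.75
h_2 = 1.75
cx_3 = 5.25
cy_3 = 2
cz_3 = 5
h_3 = 2
cx_4 = 4.5
cy_4 = 5.75
r_4 = 1.25
cx_5 = 6
cy_5 = 1.25
cz_5 = 1.75
cx_6 = 7
cz_6 = 2.5
h_6 = 4
cx_7 = 1.25
cy_7 = 5.75
cz_7 = 1.5
w_7 = 2.25
h_7 = 2.75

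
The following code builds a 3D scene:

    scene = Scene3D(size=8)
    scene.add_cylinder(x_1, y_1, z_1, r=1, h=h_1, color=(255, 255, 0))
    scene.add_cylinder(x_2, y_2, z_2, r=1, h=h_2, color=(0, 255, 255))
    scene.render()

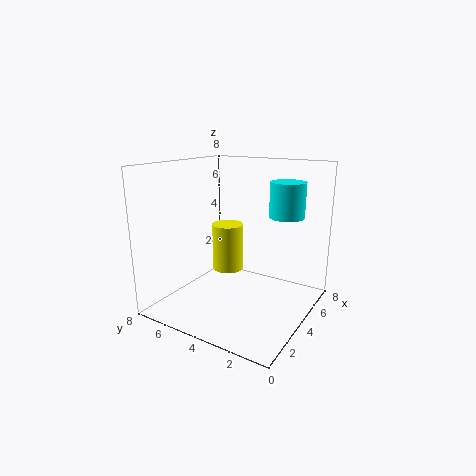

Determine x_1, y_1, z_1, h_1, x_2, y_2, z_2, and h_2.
x_1 = 6, y_1 = 6, z_1 = 1, h_1 = 3, x_2 = 6, y_2 = 2, z_2 = 5, h_2 = 2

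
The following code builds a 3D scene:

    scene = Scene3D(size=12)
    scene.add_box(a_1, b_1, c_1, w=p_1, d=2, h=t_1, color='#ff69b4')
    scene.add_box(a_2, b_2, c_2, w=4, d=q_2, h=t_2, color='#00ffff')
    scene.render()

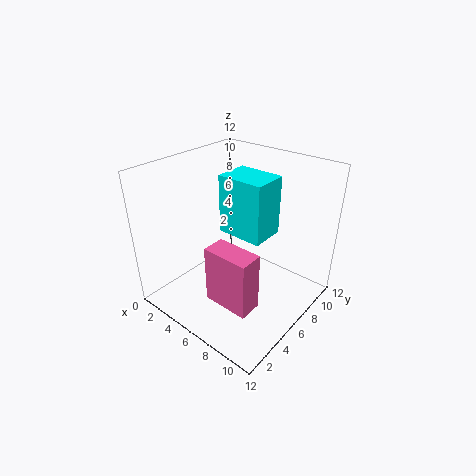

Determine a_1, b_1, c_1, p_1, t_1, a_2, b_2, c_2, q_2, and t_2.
a_1 = 5, b_1 = 3, c_1 = 1, p_1 = 4, t_1 = 5, a_2 = 4, b_2 = 6, c_2 = 6, q_2 = 3, t_2 = 5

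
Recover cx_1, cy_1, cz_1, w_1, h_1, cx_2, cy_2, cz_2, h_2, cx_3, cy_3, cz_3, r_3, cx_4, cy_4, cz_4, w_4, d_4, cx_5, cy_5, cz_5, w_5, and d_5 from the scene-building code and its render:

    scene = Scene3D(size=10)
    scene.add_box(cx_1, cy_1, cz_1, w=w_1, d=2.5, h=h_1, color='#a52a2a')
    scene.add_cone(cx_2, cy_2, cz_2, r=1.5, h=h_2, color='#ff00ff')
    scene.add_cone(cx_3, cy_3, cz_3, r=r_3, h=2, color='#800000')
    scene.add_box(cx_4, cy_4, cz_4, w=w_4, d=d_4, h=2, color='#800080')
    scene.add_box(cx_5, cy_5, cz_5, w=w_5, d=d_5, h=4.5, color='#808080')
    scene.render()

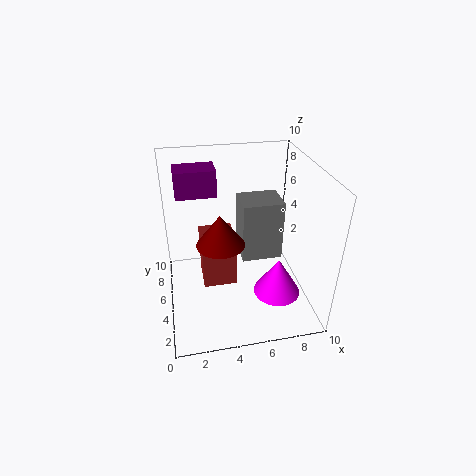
cx_1 = 2.5
cy_1 = 5.5
cz_1 = 0.5
w_1 = 2.5
h_1 = 4
cx_2 = 7
cy_2 = 2
cz_2 = 2.5
h_2 = 2.5
cx_3 = 3.5
cy_3 = 3
cz_3 = 6
r_3 = 1.5
cx_4 = 1
cy_4 = 7.5
cz_4 = 7
w_4 = 3
d_4 = 2
cx_5 = 5.5
cy_5 = 5.5
cz_5 = 2.5
w_5 = 3
d_5 = 2.5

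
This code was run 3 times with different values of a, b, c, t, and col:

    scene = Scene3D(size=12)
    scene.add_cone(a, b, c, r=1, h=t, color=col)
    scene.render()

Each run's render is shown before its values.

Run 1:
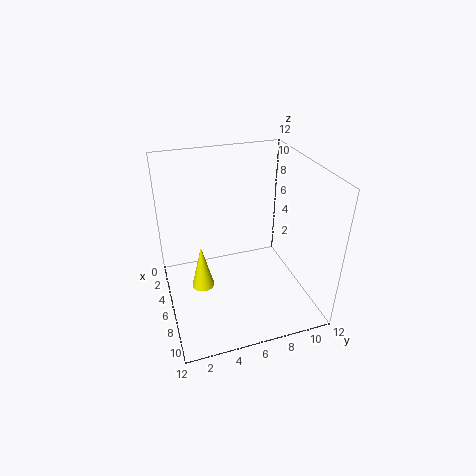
a = 5
b = 3
c = 1
t = 4
col = 'yellow'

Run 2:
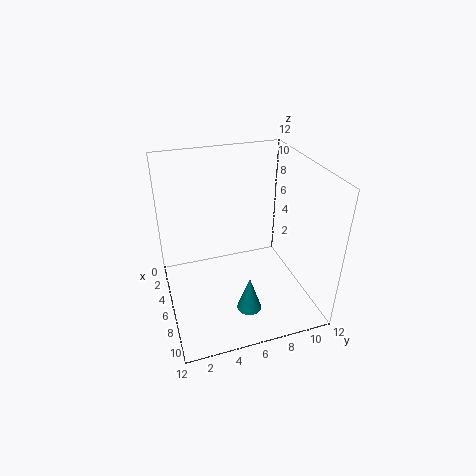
a = 9
b = 6
c = 1
t = 3
col = 'teal'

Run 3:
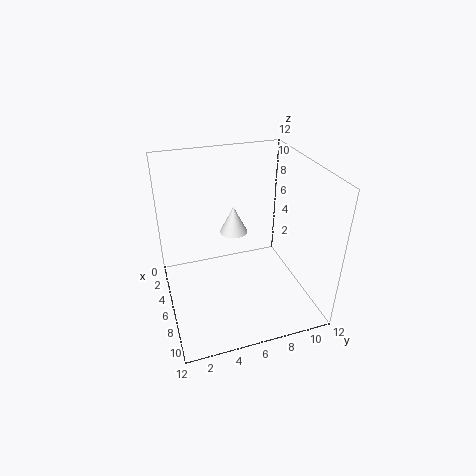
a = 8
b = 5
c = 8
t = 2
col = 'white'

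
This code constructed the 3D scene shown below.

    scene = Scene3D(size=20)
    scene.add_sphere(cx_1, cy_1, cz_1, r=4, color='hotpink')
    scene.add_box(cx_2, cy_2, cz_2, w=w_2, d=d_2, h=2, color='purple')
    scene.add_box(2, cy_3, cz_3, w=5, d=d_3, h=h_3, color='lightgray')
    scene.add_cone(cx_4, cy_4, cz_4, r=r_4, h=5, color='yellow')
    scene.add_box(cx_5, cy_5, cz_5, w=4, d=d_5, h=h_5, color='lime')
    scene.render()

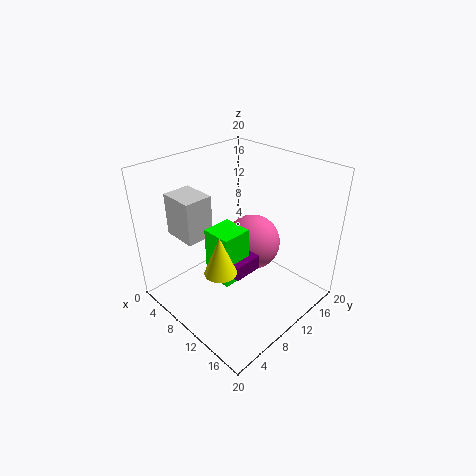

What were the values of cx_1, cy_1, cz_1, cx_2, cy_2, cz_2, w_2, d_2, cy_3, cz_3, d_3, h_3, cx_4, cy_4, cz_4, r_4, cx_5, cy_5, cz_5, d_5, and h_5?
cx_1 = 10, cy_1 = 13, cz_1 = 8, cx_2 = 11, cy_2 = 6, cz_2 = 7, w_2 = 3, d_2 = 4, cy_3 = 4, cz_3 = 10, d_3 = 4, h_3 = 6, cx_4 = 13, cy_4 = 4, cz_4 = 9, r_4 = 2, cx_5 = 9, cy_5 = 5, cz_5 = 6, d_5 = 4, h_5 = 7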